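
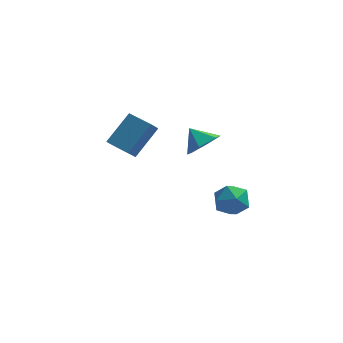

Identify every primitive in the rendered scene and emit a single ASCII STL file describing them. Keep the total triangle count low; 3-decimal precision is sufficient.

solid 
facet normal 0.223 0.543 0.809
outer loop
vertex 1.433 -1.824 0.017
vertex 1.156 -2.547 0.579
vertex 2.066 -2.489 0.289
endloop
endfacet
facet normal 0.644 0.719 0.259
outer loop
vertex 1.433 -1.824 0.017
vertex 2.066 -2.489 0.289
vertex 2.068 -2.166 -0.612
endloop
endfacet
facet normal 0.227 0.933 -0.279
outer loop
vertex 1.433 -1.824 0.017
vertex 2.068 -2.166 -0.612
vertex 1.16 -2.025 -0.878
endloop
endfacet
facet normal -0.453 0.890 -0.062
outer loop
vertex 1.433 -1.824 0.017
vertex 1.16 -2.025 -0.878
vertex 0.596 -2.261 -0.142
endloop
endfacet
facet normal -0.455 0.649 0.610
outer loop
vertex 1.433 -1.824 0.017
vertex 0.596 -2.261 -0.142
vertex 1.156 -2.547 0.579
endloop
endfacet
facet normal 0.990 0.132 0.050
outer loop
vertex 2.068 -2.166 -0.612
vertex 2.066 -2.489 0.289
vertex 2.184 -3.099 -0.438
endloop
endfacet
facet normal 0.309 -0.153 0.939
outer loop
vertex 2.066 -2.489 0.289
vertex 1.156 -2.547 0.579
vertex 1.62 -3.335 0.298
endloop
endfacet
facet normal -0.786 0.017 0.618
outer loop
vertex 1.156 -2.547 0.579
vertex 0.596 -2.261 -0.142
vertex 0.712 -3.194 0.032
endloop
endfacet
facet normal -0.783 0.408 -0.469
outer loop
vertex 0.596 -2.261 -0.142
vertex 1.16 -2.025 -0.878
vertex 0.714 -2.871 -0.869
endloop
endfacet
facet normal 0.314 0.478 -0.820
outer loop
vertex 1.16 -2.025 -0.878
vertex 2.068 -2.166 -0.612
vertex 1.624 -2.813 -1.159
endloop
endfacet
facet normal 0.453 -0.890 0.062
outer loop
vertex 1.347 -3.536 -0.597
vertex 2.184 -3.099 -0.438
vertex 1.62 -3.335 0.298
endloop
endfacet
facet normal -0.227 -0.933 0.279
outer loop
vertex 1.347 -3.536 -0.597
vertex 1.62 -3.335 0.298
vertex 0.712 -3.194 0.032
endloop
endfacet
facet normal -0.644 -0.719 -0.259
outer loop
vertex 1.347 -3.536 -0.597
vertex 0.712 -3.194 0.032
vertex 0.714 -2.871 -0.869
endloop
endfacet
facet normal -0.223 -0.543 -0.809
outer loop
vertex 1.347 -3.536 -0.597
vertex 0.714 -2.871 -0.869
vertex 1.624 -2.813 -1.159
endloop
endfacet
facet normal 0.455 -0.649 -0.610
outer loop
vertex 1.347 -3.536 -0.597
vertex 1.624 -2.813 -1.159
vertex 2.184 -3.099 -0.438
endloop
endfacet
facet normal 0.783 -0.408 0.469
outer loop
vertex 1.62 -3.335 0.298
vertex 2.184 -3.099 -0.438
vertex 2.066 -2.489 0.289
endloop
endfacet
facet normal -0.314 -0.478 0.820
outer loop
vertex 0.712 -3.194 0.032
vertex 1.62 -3.335 0.298
vertex 1.156 -2.547 0.579
endloop
endfacet
facet normal -0.990 -0.132 -0.050
outer loop
vertex 0.714 -2.871 -0.869
vertex 0.712 -3.194 0.032
vertex 0.596 -2.261 -0.142
endloop
endfacet
facet normal -0.309 0.153 -0.939
outer loop
vertex 1.624 -2.813 -1.159
vertex 0.714 -2.871 -0.869
vertex 1.16 -2.025 -0.878
endloop
endfacet
facet normal 0.786 -0.017 -0.618
outer loop
vertex 2.184 -3.099 -0.438
vertex 1.624 -2.813 -1.159
vertex 2.068 -2.166 -0.612
endloop
endfacet
facet normal -0.511 -0.542 -0.667
outer loop
vertex -3.628 1.855 -0.549
vertex -4.749 2.71 -0.384
vertex -3.333 2.365 -1.189
endloop
endfacet
facet normal 0.790 -0.602 -0.116
outer loop
vertex -2.311 3.45 0.144
vertex -3.628 1.855 -0.549
vertex -3.333 2.365 -1.189
endloop
endfacet
facet normal -0.511 -0.543 -0.666
outer loop
vertex -3.333 2.365 -1.189
vertex -4.749 2.71 -0.384
vertex -4.455 3.22 -1.025
endloop
endfacet
facet normal 0.339 0.586 -0.736
outer loop
vertex -4.455 3.22 -1.025
vertex -2.311 3.45 0.144
vertex -3.333 2.365 -1.189
endloop
endfacet
facet normal -0.338 -0.586 0.736
outer loop
vertex -3.628 1.855 -0.549
vertex -3.727 3.795 0.949
vertex -4.749 2.71 -0.384
endloop
endfacet
facet normal 0.790 -0.602 -0.116
outer loop
vertex -2.605 2.94 0.785
vertex -3.628 1.855 -0.549
vertex -2.311 3.45 0.144
endloop
endfacet
facet normal -0.339 -0.586 0.736
outer loop
vertex -2.605 2.94 0.785
vertex -3.727 3.795 0.949
vertex -3.628 1.855 -0.549
endloop
endfacet
facet normal -0.790 0.602 0.116
outer loop
vertex -4.749 2.71 -0.384
vertex -3.727 3.795 0.949
vertex -4.455 3.22 -1.025
endloop
endfacet
facet normal 0.339 0.586 -0.736
outer loop
vertex -3.432 4.305 0.309
vertex -2.311 3.45 0.144
vertex -4.455 3.22 -1.025
endloop
endfacet
facet normal -0.790 0.602 0.116
outer loop
vertex -4.455 3.22 -1.025
vertex -3.727 3.795 0.949
vertex -3.432 4.305 0.309
endloop
endfacet
facet normal 0.512 0.542 0.666
outer loop
vertex -3.432 4.305 0.309
vertex -2.605 2.94 0.785
vertex -2.311 3.45 0.144
endloop
endfacet
facet normal 0.511 0.542 0.667
outer loop
vertex -3.727 3.795 0.949
vertex -2.605 2.94 0.785
vertex -3.432 4.305 0.309
endloop
endfacet
facet normal 0.602 -0.481 -0.637
outer loop
vertex 0.687 3.945 -0.629
vertex -0.09 3.374 -0.932
vertex 0.11 4.246 -1.401
endloop
endfacet
facet normal 0.106 0.951 0.292
outer loop
vertex 0.687 3.945 -0.629
vertex 0.11 4.246 -1.401
vertex -0.83 3.966 -0.148
endloop
endfacet
facet normal 0.602 -0.481 -0.637
outer loop
vertex 0.11 4.246 -1.401
vertex -0.09 3.374 -0.932
vertex -0.666 3.676 -1.704
endloop
endfacet
facet normal -0.525 0.825 -0.209
outer loop
vertex 0.11 4.246 -1.401
vertex -0.666 3.676 -1.704
vertex -0.83 3.966 -0.148
endloop
endfacet
facet normal 0.602 -0.481 -0.637
outer loop
vertex -0.666 3.676 -1.704
vertex -0.09 3.374 -0.932
vertex -0.866 2.804 -1.235
endloop
endfacet
facet normal -0.979 0.154 -0.132
outer loop
vertex -0.666 3.676 -1.704
vertex -0.866 2.804 -1.235
vertex -0.83 3.966 -0.148
endloop
endfacet
facet normal 0.602 -0.480 -0.638
outer loop
vertex -0.866 2.804 -1.235
vertex -0.09 3.374 -0.932
vertex -0.289 2.502 -0.463
endloop
endfacet
facet normal -0.804 -0.393 0.447
outer loop
vertex -0.866 2.804 -1.235
vertex -0.289 2.502 -0.463
vertex -0.83 3.966 -0.148
endloop
endfacet
facet normal 0.602 -0.480 -0.638
outer loop
vertex -0.289 2.502 -0.463
vertex -0.09 3.374 -0.932
vertex 0.487 3.073 -0.16
endloop
endfacet
facet normal -0.173 -0.268 0.948
outer loop
vertex -0.289 2.502 -0.463
vertex 0.487 3.073 -0.16
vertex -0.83 3.966 -0.148
endloop
endfacet
facet normal 0.602 -0.481 -0.637
outer loop
vertex 0.487 3.073 -0.16
vertex -0.09 3.374 -0.932
vertex 0.687 3.945 -0.629
endloop
endfacet
facet normal 0.282 0.404 0.871
outer loop
vertex 0.487 3.073 -0.16
vertex 0.687 3.945 -0.629
vertex -0.83 3.966 -0.148
endloop
endfacet

endsolid


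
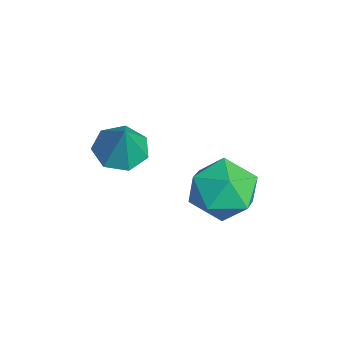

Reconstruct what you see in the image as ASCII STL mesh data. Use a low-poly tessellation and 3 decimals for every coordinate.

solid 
facet normal -0.921 0.141 0.362
outer loop
vertex -4.336 0.402 0.654
vertex -4.475 -0.835 0.782
vertex -4.002 -0.157 1.722
endloop
endfacet
facet normal -0.498 0.694 0.519
outer loop
vertex -4.336 0.402 0.654
vertex -4.002 -0.157 1.722
vertex -3.275 0.734 1.228
endloop
endfacet
facet normal -0.251 0.963 -0.093
outer loop
vertex -4.336 0.402 0.654
vertex -3.275 0.734 1.228
vertex -3.3 0.607 -0.016
endloop
endfacet
facet normal -0.521 0.577 -0.629
outer loop
vertex -4.336 0.402 0.654
vertex -3.3 0.607 -0.016
vertex -4.041 -0.362 -0.292
endloop
endfacet
facet normal -0.935 0.069 -0.347
outer loop
vertex -4.336 0.402 0.654
vertex -4.041 -0.362 -0.292
vertex -4.475 -0.835 0.782
endloop
endfacet
facet normal 0.058 0.448 0.892
outer loop
vertex -3.275 0.734 1.228
vertex -4.002 -0.157 1.722
vertex -2.759 -0.298 1.712
endloop
endfacet
facet normal -0.626 -0.448 0.638
outer loop
vertex -4.002 -0.157 1.722
vertex -4.475 -0.835 0.782
vertex -3.5 -1.267 1.436
endloop
endfacet
facet normal -0.649 -0.564 -0.511
outer loop
vertex -4.475 -0.835 0.782
vertex -4.041 -0.362 -0.292
vertex -3.525 -1.394 0.192
endloop
endfacet
facet normal 0.022 0.259 -0.966
outer loop
vertex -4.041 -0.362 -0.292
vertex -3.3 0.607 -0.016
vertex -2.798 -0.503 -0.302
endloop
endfacet
facet normal 0.458 0.883 -0.099
outer loop
vertex -3.3 0.607 -0.016
vertex -3.275 0.734 1.228
vertex -2.325 0.175 0.638
endloop
endfacet
facet normal 0.521 -0.577 0.629
outer loop
vertex -2.464 -1.062 0.766
vertex -2.759 -0.298 1.712
vertex -3.5 -1.267 1.436
endloop
endfacet
facet normal 0.251 -0.963 0.093
outer loop
vertex -2.464 -1.062 0.766
vertex -3.5 -1.267 1.436
vertex -3.525 -1.394 0.192
endloop
endfacet
facet normal 0.498 -0.694 -0.519
outer loop
vertex -2.464 -1.062 0.766
vertex -3.525 -1.394 0.192
vertex -2.798 -0.503 -0.302
endloop
endfacet
facet normal 0.921 -0.141 -0.362
outer loop
vertex -2.464 -1.062 0.766
vertex -2.798 -0.503 -0.302
vertex -2.325 0.175 0.638
endloop
endfacet
facet normal 0.935 -0.069 0.347
outer loop
vertex -2.464 -1.062 0.766
vertex -2.325 0.175 0.638
vertex -2.759 -0.298 1.712
endloop
endfacet
facet normal -0.022 -0.259 0.966
outer loop
vertex -3.5 -1.267 1.436
vertex -2.759 -0.298 1.712
vertex -4.002 -0.157 1.722
endloop
endfacet
facet normal -0.458 -0.883 0.099
outer loop
vertex -3.525 -1.394 0.192
vertex -3.5 -1.267 1.436
vertex -4.475 -0.835 0.782
endloop
endfacet
facet normal -0.058 -0.448 -0.892
outer loop
vertex -2.798 -0.503 -0.302
vertex -3.525 -1.394 0.192
vertex -4.041 -0.362 -0.292
endloop
endfacet
facet normal 0.626 0.448 -0.638
outer loop
vertex -2.325 0.175 0.638
vertex -2.798 -0.503 -0.302
vertex -3.3 0.607 -0.016
endloop
endfacet
facet normal 0.649 0.564 0.511
outer loop
vertex -2.759 -0.298 1.712
vertex -2.325 0.175 0.638
vertex -3.275 0.734 1.228
endloop
endfacet
facet normal -0.427 -0.011 -0.904
outer loop
vertex -3.036 -4.136 2.983
vertex -3.604 -3.488 3.243
vertex -2.794 -3.404 2.86
endloop
endfacet
facet normal 0.950 -0.301 0.076
outer loop
vertex -3.036 -4.136 2.983
vertex -2.794 -3.404 2.86
vertex -2.956 -3.472 4.617
endloop
endfacet
facet normal -0.426 -0.012 -0.904
outer loop
vertex -2.794 -3.404 2.86
vertex -3.604 -3.488 3.243
vertex -3.162 -2.735 3.025
endloop
endfacet
facet normal 0.882 0.461 0.099
outer loop
vertex -2.794 -3.404 2.86
vertex -3.162 -2.735 3.025
vertex -2.956 -3.472 4.617
endloop
endfacet
facet normal -0.426 -0.012 -0.905
outer loop
vertex -3.162 -2.735 3.025
vertex -3.604 -3.488 3.243
vertex -3.863 -2.634 3.354
endloop
endfacet
facet normal 0.300 0.880 0.369
outer loop
vertex -3.162 -2.735 3.025
vertex -3.863 -2.634 3.354
vertex -2.956 -3.472 4.617
endloop
endfacet
facet normal -0.426 -0.012 -0.905
outer loop
vertex -3.863 -2.634 3.354
vertex -3.604 -3.488 3.243
vertex -4.369 -3.176 3.599
endloop
endfacet
facet normal -0.356 0.640 0.681
outer loop
vertex -3.863 -2.634 3.354
vertex -4.369 -3.176 3.599
vertex -2.956 -3.472 4.617
endloop
endfacet
facet normal -0.426 -0.012 -0.905
outer loop
vertex -4.369 -3.176 3.599
vertex -3.604 -3.488 3.243
vertex -4.299 -3.953 3.576
endloop
endfacet
facet normal -0.593 -0.077 0.801
outer loop
vertex -4.369 -3.176 3.599
vertex -4.299 -3.953 3.576
vertex -2.956 -3.472 4.617
endloop
endfacet
facet normal -0.427 -0.010 -0.904
outer loop
vertex -4.299 -3.953 3.576
vertex -3.604 -3.488 3.243
vertex -3.706 -4.381 3.301
endloop
endfacet
facet normal -0.233 -0.733 0.639
outer loop
vertex -4.299 -3.953 3.576
vertex -3.706 -4.381 3.301
vertex -2.956 -3.472 4.617
endloop
endfacet
facet normal -0.426 -0.010 -0.905
outer loop
vertex -3.706 -4.381 3.301
vertex -3.604 -3.488 3.243
vertex -3.036 -4.136 2.983
endloop
endfacet
facet normal 0.455 -0.833 0.316
outer loop
vertex -3.706 -4.381 3.301
vertex -3.036 -4.136 2.983
vertex -2.956 -3.472 4.617
endloop
endfacet

endsolid


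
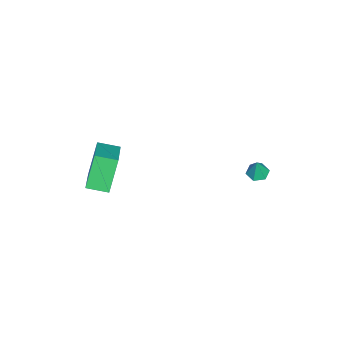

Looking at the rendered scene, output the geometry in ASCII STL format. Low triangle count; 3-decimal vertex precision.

solid 
facet normal -0.869 -0.226 -0.441
outer loop
vertex -0.506 -4.358 -0.994
vertex -0.671 -3.321 -1.201
vertex 0.355 -4.54 -2.598
endloop
endfacet
facet normal 0.155 -0.969 0.193
outer loop
vertex 1.971 -4.119 -1.779
vertex -0.506 -4.358 -0.994
vertex 0.355 -4.54 -2.598
endloop
endfacet
facet normal -0.869 -0.226 -0.440
outer loop
vertex 0.355 -4.54 -2.598
vertex -0.671 -3.321 -1.201
vertex 0.19 -3.504 -2.805
endloop
endfacet
facet normal 0.470 -0.100 -0.877
outer loop
vertex 0.19 -3.504 -2.805
vertex 1.971 -4.119 -1.779
vertex 0.355 -4.54 -2.598
endloop
endfacet
facet normal -0.470 0.100 0.877
outer loop
vertex -0.506 -4.358 -0.994
vertex 0.945 -2.9 -0.382
vertex -0.671 -3.321 -1.201
endloop
endfacet
facet normal 0.155 -0.969 0.194
outer loop
vertex 1.11 -3.936 -0.175
vertex -0.506 -4.358 -0.994
vertex 1.971 -4.119 -1.779
endloop
endfacet
facet normal -0.470 0.100 0.877
outer loop
vertex 1.11 -3.936 -0.175
vertex 0.945 -2.9 -0.382
vertex -0.506 -4.358 -0.994
endloop
endfacet
facet normal -0.154 0.969 -0.193
outer loop
vertex -0.671 -3.321 -1.201
vertex 0.945 -2.9 -0.382
vertex 0.19 -3.504 -2.805
endloop
endfacet
facet normal 0.470 -0.100 -0.877
outer loop
vertex 1.806 -3.082 -1.986
vertex 1.971 -4.119 -1.779
vertex 0.19 -3.504 -2.805
endloop
endfacet
facet normal -0.155 0.969 -0.193
outer loop
vertex 0.19 -3.504 -2.805
vertex 0.945 -2.9 -0.382
vertex 1.806 -3.082 -1.986
endloop
endfacet
facet normal 0.869 0.226 0.441
outer loop
vertex 1.806 -3.082 -1.986
vertex 1.11 -3.936 -0.175
vertex 1.971 -4.119 -1.779
endloop
endfacet
facet normal 0.869 0.226 0.441
outer loop
vertex 0.945 -2.9 -0.382
vertex 1.11 -3.936 -0.175
vertex 1.806 -3.082 -1.986
endloop
endfacet
facet normal -0.245 -0.001 -0.970
outer loop
vertex -2.766 2.917 -4.072
vertex -3.092 2.469 -3.989
vertex -3.305 2.984 -3.936
endloop
endfacet
facet normal 0.206 0.905 0.372
outer loop
vertex -2.766 2.917 -4.072
vertex -3.305 2.984 -3.936
vertex -2.828 2.471 -2.951
endloop
endfacet
facet normal -0.247 -0.002 -0.969
outer loop
vertex -3.305 2.984 -3.936
vertex -3.092 2.469 -3.989
vertex -3.631 2.535 -3.852
endloop
endfacet
facet normal -0.605 0.547 0.578
outer loop
vertex -3.305 2.984 -3.936
vertex -3.631 2.535 -3.852
vertex -2.828 2.471 -2.951
endloop
endfacet
facet normal -0.247 -0.003 -0.969
outer loop
vertex -3.631 2.535 -3.852
vertex -3.092 2.469 -3.989
vertex -3.417 2.021 -3.905
endloop
endfacet
facet normal -0.710 -0.358 0.607
outer loop
vertex -3.631 2.535 -3.852
vertex -3.417 2.021 -3.905
vertex -2.828 2.471 -2.951
endloop
endfacet
facet normal -0.247 -0.003 -0.969
outer loop
vertex -3.417 2.021 -3.905
vertex -3.092 2.469 -3.989
vertex -2.878 1.954 -4.042
endloop
endfacet
facet normal -0.003 -0.904 0.428
outer loop
vertex -3.417 2.021 -3.905
vertex -2.878 1.954 -4.042
vertex -2.828 2.471 -2.951
endloop
endfacet
facet normal -0.245 -0.002 -0.970
outer loop
vertex -2.878 1.954 -4.042
vertex -3.092 2.469 -3.989
vertex -2.553 2.402 -4.125
endloop
endfacet
facet normal 0.808 -0.545 0.221
outer loop
vertex -2.878 1.954 -4.042
vertex -2.553 2.402 -4.125
vertex -2.828 2.471 -2.951
endloop
endfacet
facet normal -0.245 -0.001 -0.970
outer loop
vertex -2.553 2.402 -4.125
vertex -3.092 2.469 -3.989
vertex -2.766 2.917 -4.072
endloop
endfacet
facet normal 0.914 0.358 0.193
outer loop
vertex -2.553 2.402 -4.125
vertex -2.766 2.917 -4.072
vertex -2.828 2.471 -2.951
endloop
endfacet

endsolid


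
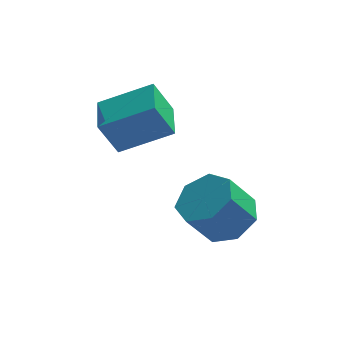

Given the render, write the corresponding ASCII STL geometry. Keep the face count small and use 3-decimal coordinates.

solid 
facet normal 0.523 0.217 -0.824
outer loop
vertex 0.091 -0.27 -3.391
vertex -0.599 -0.585 -3.912
vertex -0.46 0.269 -3.599
endloop
endfacet
facet normal 0.500 0.705 0.503
outer loop
vertex 0.091 -0.27 -3.391
vertex -0.46 0.269 -3.599
vertex -0.611 -0.561 -2.287
endloop
endfacet
facet normal 0.500 0.704 0.503
outer loop
vertex -0.611 -0.561 -2.287
vertex -0.46 0.269 -3.599
vertex -1.162 -0.021 -2.495
endloop
endfacet
facet normal -0.524 -0.217 0.824
outer loop
vertex -0.611 -0.561 -2.287
vertex -1.162 -0.021 -2.495
vertex -1.301 -0.875 -2.808
endloop
endfacet
facet normal 0.523 0.217 -0.824
outer loop
vertex -0.46 0.269 -3.599
vertex -0.599 -0.585 -3.912
vertex -1.116 0.165 -4.043
endloop
endfacet
facet normal -0.228 0.968 0.110
outer loop
vertex -0.46 0.269 -3.599
vertex -1.116 0.165 -4.043
vertex -1.162 -0.021 -2.495
endloop
endfacet
facet normal -0.228 0.968 0.109
outer loop
vertex -1.162 -0.021 -2.495
vertex -1.116 0.165 -4.043
vertex -1.817 -0.125 -2.939
endloop
endfacet
facet normal -0.524 -0.217 0.824
outer loop
vertex -1.162 -0.021 -2.495
vertex -1.817 -0.125 -2.939
vertex -1.301 -0.875 -2.808
endloop
endfacet
facet normal 0.524 0.217 -0.824
outer loop
vertex -1.116 0.165 -4.043
vertex -0.599 -0.585 -3.912
vertex -1.382 -0.503 -4.388
endloop
endfacet
facet normal -0.784 0.501 -0.366
outer loop
vertex -1.116 0.165 -4.043
vertex -1.382 -0.503 -4.388
vertex -1.817 -0.125 -2.939
endloop
endfacet
facet normal -0.784 0.502 -0.366
outer loop
vertex -1.817 -0.125 -2.939
vertex -1.382 -0.503 -4.388
vertex -2.084 -0.794 -3.284
endloop
endfacet
facet normal -0.523 -0.216 0.824
outer loop
vertex -1.817 -0.125 -2.939
vertex -2.084 -0.794 -3.284
vertex -1.301 -0.875 -2.808
endloop
endfacet
facet normal 0.524 0.217 -0.824
outer loop
vertex -1.382 -0.503 -4.388
vertex -0.599 -0.585 -3.912
vertex -1.059 -1.233 -4.375
endloop
endfacet
facet normal -0.750 -0.342 -0.567
outer loop
vertex -1.382 -0.503 -4.388
vertex -1.059 -1.233 -4.375
vertex -2.084 -0.794 -3.284
endloop
endfacet
facet normal -0.750 -0.342 -0.567
outer loop
vertex -2.084 -0.794 -3.284
vertex -1.059 -1.233 -4.375
vertex -1.761 -1.524 -3.271
endloop
endfacet
facet normal -0.523 -0.217 0.824
outer loop
vertex -2.084 -0.794 -3.284
vertex -1.761 -1.524 -3.271
vertex -1.301 -0.875 -2.808
endloop
endfacet
facet normal 0.524 0.217 -0.824
outer loop
vertex -1.059 -1.233 -4.375
vertex -0.599 -0.585 -3.912
vertex -0.39 -1.475 -4.013
endloop
endfacet
facet normal -0.151 -0.928 -0.341
outer loop
vertex -1.059 -1.233 -4.375
vertex -0.39 -1.475 -4.013
vertex -1.761 -1.524 -3.271
endloop
endfacet
facet normal -0.151 -0.928 -0.339
outer loop
vertex -1.761 -1.524 -3.271
vertex -0.39 -1.475 -4.013
vertex -1.091 -1.765 -2.909
endloop
endfacet
facet normal -0.523 -0.217 0.824
outer loop
vertex -1.761 -1.524 -3.271
vertex -1.091 -1.765 -2.909
vertex -1.301 -0.875 -2.808
endloop
endfacet
facet normal 0.524 0.216 -0.824
outer loop
vertex -0.39 -1.475 -4.013
vertex -0.599 -0.585 -3.912
vertex 0.122 -1.046 -3.575
endloop
endfacet
facet normal 0.561 -0.815 0.142
outer loop
vertex -0.39 -1.475 -4.013
vertex 0.122 -1.046 -3.575
vertex -1.091 -1.765 -2.909
endloop
endfacet
facet normal 0.561 -0.816 0.141
outer loop
vertex -1.091 -1.765 -2.909
vertex 0.122 -1.046 -3.575
vertex -0.579 -1.337 -2.471
endloop
endfacet
facet normal -0.523 -0.217 0.824
outer loop
vertex -1.091 -1.765 -2.909
vertex -0.579 -1.337 -2.471
vertex -1.301 -0.875 -2.808
endloop
endfacet
facet normal 0.524 0.216 -0.824
outer loop
vertex 0.122 -1.046 -3.575
vertex -0.599 -0.585 -3.912
vertex 0.091 -0.27 -3.391
endloop
endfacet
facet normal 0.851 -0.089 0.517
outer loop
vertex 0.122 -1.046 -3.575
vertex 0.091 -0.27 -3.391
vertex -0.579 -1.337 -2.471
endloop
endfacet
facet normal 0.851 -0.088 0.518
outer loop
vertex -0.579 -1.337 -2.471
vertex 0.091 -0.27 -3.391
vertex -0.611 -0.561 -2.287
endloop
endfacet
facet normal -0.523 -0.217 0.824
outer loop
vertex -0.579 -1.337 -2.471
vertex -0.611 -0.561 -2.287
vertex -1.301 -0.875 -2.808
endloop
endfacet
facet normal -0.896 -0.033 -0.443
outer loop
vertex -4.159 0.086 -0.678
vertex -4.231 1.363 -0.627
vertex -3.621 0.16 -1.77
endloop
endfacet
facet normal 0.057 -0.998 -0.040
outer loop
vertex -2.089 0.217 -1.013
vertex -4.159 0.086 -0.678
vertex -3.621 0.16 -1.77
endloop
endfacet
facet normal -0.896 -0.033 -0.443
outer loop
vertex -3.621 0.16 -1.77
vertex -4.231 1.363 -0.627
vertex -3.693 1.437 -1.72
endloop
endfacet
facet normal 0.440 0.060 -0.896
outer loop
vertex -3.693 1.437 -1.72
vertex -2.089 0.217 -1.013
vertex -3.621 0.16 -1.77
endloop
endfacet
facet normal -0.440 -0.061 0.896
outer loop
vertex -4.159 0.086 -0.678
vertex -2.699 1.42 0.13
vertex -4.231 1.363 -0.627
endloop
endfacet
facet normal 0.057 -0.998 -0.040
outer loop
vertex -2.627 0.143 0.08
vertex -4.159 0.086 -0.678
vertex -2.089 0.217 -1.013
endloop
endfacet
facet normal -0.441 -0.060 0.896
outer loop
vertex -2.627 0.143 0.08
vertex -2.699 1.42 0.13
vertex -4.159 0.086 -0.678
endloop
endfacet
facet normal -0.057 0.998 0.040
outer loop
vertex -4.231 1.363 -0.627
vertex -2.699 1.42 0.13
vertex -3.693 1.437 -1.72
endloop
endfacet
facet normal 0.441 0.061 -0.896
outer loop
vertex -2.161 1.494 -0.962
vertex -2.089 0.217 -1.013
vertex -3.693 1.437 -1.72
endloop
endfacet
facet normal -0.057 0.998 0.040
outer loop
vertex -3.693 1.437 -1.72
vertex -2.699 1.42 0.13
vertex -2.161 1.494 -0.962
endloop
endfacet
facet normal 0.896 0.033 0.443
outer loop
vertex -2.161 1.494 -0.962
vertex -2.627 0.143 0.08
vertex -2.089 0.217 -1.013
endloop
endfacet
facet normal 0.896 0.033 0.444
outer loop
vertex -2.699 1.42 0.13
vertex -2.627 0.143 0.08
vertex -2.161 1.494 -0.962
endloop
endfacet

endsolid


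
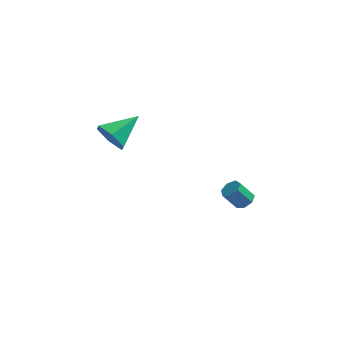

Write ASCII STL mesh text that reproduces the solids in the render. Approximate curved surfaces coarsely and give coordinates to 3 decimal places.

solid 
facet normal 0.561 0.186 -0.806
outer loop
vertex 1.647 -0.47 -3.827
vertex 1.215 -0.116 -4.046
vertex 1.676 0.032 -3.691
endloop
endfacet
facet normal 0.826 -0.191 0.530
outer loop
vertex 1.647 -0.47 -3.827
vertex 1.676 0.032 -3.691
vertex 0.957 -0.698 -2.835
endloop
endfacet
facet normal 0.826 -0.190 0.531
outer loop
vertex 0.957 -0.698 -2.835
vertex 1.676 0.032 -3.691
vertex 0.985 -0.196 -2.699
endloop
endfacet
facet normal -0.562 -0.187 0.806
outer loop
vertex 0.957 -0.698 -2.835
vertex 0.985 -0.196 -2.699
vertex 0.525 -0.344 -3.054
endloop
endfacet
facet normal 0.562 0.185 -0.806
outer loop
vertex 1.676 0.032 -3.691
vertex 1.215 -0.116 -4.046
vertex 1.358 0.422 -3.823
endloop
endfacet
facet normal 0.557 0.635 0.534
outer loop
vertex 1.676 0.032 -3.691
vertex 1.358 0.422 -3.823
vertex 0.985 -0.196 -2.699
endloop
endfacet
facet normal 0.557 0.635 0.534
outer loop
vertex 0.985 -0.196 -2.699
vertex 1.358 0.422 -3.823
vertex 0.667 0.194 -2.831
endloop
endfacet
facet normal -0.562 -0.186 0.806
outer loop
vertex 0.985 -0.196 -2.699
vertex 0.667 0.194 -2.831
vertex 0.525 -0.344 -3.054
endloop
endfacet
facet normal 0.561 0.185 -0.807
outer loop
vertex 1.358 0.422 -3.823
vertex 1.215 -0.116 -4.046
vertex 0.933 0.408 -4.122
endloop
endfacet
facet normal -0.128 0.982 0.136
outer loop
vertex 1.358 0.422 -3.823
vertex 0.933 0.408 -4.122
vertex 0.667 0.194 -2.831
endloop
endfacet
facet normal -0.128 0.982 0.136
outer loop
vertex 0.667 0.194 -2.831
vertex 0.933 0.408 -4.122
vertex 0.242 0.18 -3.13
endloop
endfacet
facet normal -0.561 -0.186 0.806
outer loop
vertex 0.667 0.194 -2.831
vertex 0.242 0.18 -3.13
vertex 0.525 -0.344 -3.054
endloop
endfacet
facet normal 0.561 0.185 -0.807
outer loop
vertex 0.933 0.408 -4.122
vertex 1.215 -0.116 -4.046
vertex 0.72 -0.001 -4.364
endloop
endfacet
facet normal -0.719 0.591 -0.365
outer loop
vertex 0.933 0.408 -4.122
vertex 0.72 -0.001 -4.364
vertex 0.242 0.18 -3.13
endloop
endfacet
facet normal -0.719 0.591 -0.365
outer loop
vertex 0.242 0.18 -3.13
vertex 0.72 -0.001 -4.364
vertex 0.029 -0.229 -3.373
endloop
endfacet
facet normal -0.562 -0.186 0.806
outer loop
vertex 0.242 0.18 -3.13
vertex 0.029 -0.229 -3.373
vertex 0.525 -0.344 -3.054
endloop
endfacet
facet normal 0.561 0.186 -0.806
outer loop
vertex 0.72 -0.001 -4.364
vertex 1.215 -0.116 -4.046
vertex 0.88 -0.497 -4.367
endloop
endfacet
facet normal -0.768 -0.244 -0.592
outer loop
vertex 0.72 -0.001 -4.364
vertex 0.88 -0.497 -4.367
vertex 0.029 -0.229 -3.373
endloop
endfacet
facet normal -0.768 -0.247 -0.591
outer loop
vertex 0.029 -0.229 -3.373
vertex 0.88 -0.497 -4.367
vertex 0.19 -0.725 -3.375
endloop
endfacet
facet normal -0.562 -0.186 0.806
outer loop
vertex 0.029 -0.229 -3.373
vertex 0.19 -0.725 -3.375
vertex 0.525 -0.344 -3.054
endloop
endfacet
facet normal 0.562 0.185 -0.806
outer loop
vertex 0.88 -0.497 -4.367
vertex 1.215 -0.116 -4.046
vertex 1.293 -0.705 -4.127
endloop
endfacet
facet normal -0.237 -0.898 -0.371
outer loop
vertex 0.88 -0.497 -4.367
vertex 1.293 -0.705 -4.127
vertex 0.19 -0.725 -3.375
endloop
endfacet
facet normal -0.237 -0.898 -0.371
outer loop
vertex 0.19 -0.725 -3.375
vertex 1.293 -0.705 -4.127
vertex 0.602 -0.933 -3.135
endloop
endfacet
facet normal -0.563 -0.184 0.806
outer loop
vertex 0.19 -0.725 -3.375
vertex 0.602 -0.933 -3.135
vertex 0.525 -0.344 -3.054
endloop
endfacet
facet normal 0.561 0.185 -0.807
outer loop
vertex 1.293 -0.705 -4.127
vertex 1.215 -0.116 -4.046
vertex 1.647 -0.47 -3.827
endloop
endfacet
facet normal 0.471 -0.873 0.128
outer loop
vertex 1.293 -0.705 -4.127
vertex 1.647 -0.47 -3.827
vertex 0.602 -0.933 -3.135
endloop
endfacet
facet normal 0.471 -0.873 0.127
outer loop
vertex 0.602 -0.933 -3.135
vertex 1.647 -0.47 -3.827
vertex 0.957 -0.698 -2.835
endloop
endfacet
facet normal -0.560 -0.184 0.807
outer loop
vertex 0.602 -0.933 -3.135
vertex 0.957 -0.698 -2.835
vertex 0.525 -0.344 -3.054
endloop
endfacet
facet normal -0.561 -0.713 -0.421
outer loop
vertex -3.925 -4.428 2.11
vertex -4.464 -4.486 2.926
vertex -4.719 -3.864 2.213
endloop
endfacet
facet normal 0.385 0.659 -0.646
outer loop
vertex -3.925 -4.428 2.11
vertex -4.719 -3.864 2.213
vertex -3.416 -3.154 3.714
endloop
endfacet
facet normal -0.560 -0.713 -0.422
outer loop
vertex -4.719 -3.864 2.213
vertex -4.464 -4.486 2.926
vertex -5.259 -3.922 3.029
endloop
endfacet
facet normal -0.331 0.931 -0.153
outer loop
vertex -4.719 -3.864 2.213
vertex -5.259 -3.922 3.029
vertex -3.416 -3.154 3.714
endloop
endfacet
facet normal -0.560 -0.713 -0.422
outer loop
vertex -5.259 -3.922 3.029
vertex -4.464 -4.486 2.926
vertex -5.004 -4.544 3.742
endloop
endfacet
facet normal -0.484 0.566 0.667
outer loop
vertex -5.259 -3.922 3.029
vertex -5.004 -4.544 3.742
vertex -3.416 -3.154 3.714
endloop
endfacet
facet normal -0.561 -0.712 -0.422
outer loop
vertex -5.004 -4.544 3.742
vertex -4.464 -4.486 2.926
vertex -4.209 -5.109 3.639
endloop
endfacet
facet normal 0.079 -0.070 0.994
outer loop
vertex -5.004 -4.544 3.742
vertex -4.209 -5.109 3.639
vertex -3.416 -3.154 3.714
endloop
endfacet
facet normal -0.561 -0.712 -0.421
outer loop
vertex -4.209 -5.109 3.639
vertex -4.464 -4.486 2.926
vertex -3.67 -5.051 2.823
endloop
endfacet
facet normal 0.795 -0.342 0.501
outer loop
vertex -4.209 -5.109 3.639
vertex -3.67 -5.051 2.823
vertex -3.416 -3.154 3.714
endloop
endfacet
facet normal -0.561 -0.712 -0.421
outer loop
vertex -3.67 -5.051 2.823
vertex -4.464 -4.486 2.926
vertex -3.925 -4.428 2.11
endloop
endfacet
facet normal 0.948 0.023 -0.319
outer loop
vertex -3.67 -5.051 2.823
vertex -3.925 -4.428 2.11
vertex -3.416 -3.154 3.714
endloop
endfacet

endsolid


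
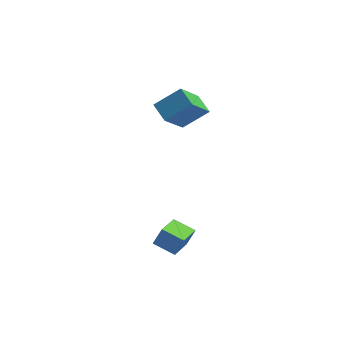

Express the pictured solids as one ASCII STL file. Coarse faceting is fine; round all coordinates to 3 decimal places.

solid 
facet normal -0.409 -0.321 -0.854
outer loop
vertex 2.171 -3.866 -2.943
vertex 1.252 -3.515 -2.635
vertex 2.492 -2.408 -3.645
endloop
endfacet
facet normal 0.891 -0.341 -0.300
outer loop
vertex 2.828 -2.145 -2.945
vertex 2.171 -3.866 -2.943
vertex 2.492 -2.408 -3.645
endloop
endfacet
facet normal -0.409 -0.321 -0.854
outer loop
vertex 2.492 -2.408 -3.645
vertex 1.252 -3.515 -2.635
vertex 1.574 -2.057 -3.337
endloop
endfacet
facet normal 0.195 0.884 -0.426
outer loop
vertex 1.574 -2.057 -3.337
vertex 2.828 -2.145 -2.945
vertex 2.492 -2.408 -3.645
endloop
endfacet
facet normal -0.195 -0.884 0.426
outer loop
vertex 2.171 -3.866 -2.943
vertex 1.588 -3.252 -1.935
vertex 1.252 -3.515 -2.635
endloop
endfacet
facet normal 0.891 -0.341 -0.299
outer loop
vertex 2.506 -3.603 -2.243
vertex 2.171 -3.866 -2.943
vertex 2.828 -2.145 -2.945
endloop
endfacet
facet normal -0.195 -0.884 0.425
outer loop
vertex 2.506 -3.603 -2.243
vertex 1.588 -3.252 -1.935
vertex 2.171 -3.866 -2.943
endloop
endfacet
facet normal -0.891 0.341 0.300
outer loop
vertex 1.252 -3.515 -2.635
vertex 1.588 -3.252 -1.935
vertex 1.574 -2.057 -3.337
endloop
endfacet
facet normal 0.195 0.884 -0.425
outer loop
vertex 1.909 -1.794 -2.637
vertex 2.828 -2.145 -2.945
vertex 1.574 -2.057 -3.337
endloop
endfacet
facet normal -0.892 0.340 0.299
outer loop
vertex 1.574 -2.057 -3.337
vertex 1.588 -3.252 -1.935
vertex 1.909 -1.794 -2.637
endloop
endfacet
facet normal 0.409 0.321 0.854
outer loop
vertex 1.909 -1.794 -2.637
vertex 2.506 -3.603 -2.243
vertex 2.828 -2.145 -2.945
endloop
endfacet
facet normal 0.409 0.321 0.854
outer loop
vertex 1.588 -3.252 -1.935
vertex 2.506 -3.603 -2.243
vertex 1.909 -1.794 -2.637
endloop
endfacet
facet normal -0.559 0.728 0.397
outer loop
vertex 0.744 1.301 2.009
vertex 1.826 1.7 2.802
vertex 1.351 2.566 0.543
endloop
endfacet
facet normal -0.773 -0.286 -0.566
outer loop
vertex 1.894 1.86 0.158
vertex 0.744 1.301 2.009
vertex 1.351 2.566 0.543
endloop
endfacet
facet normal -0.559 0.728 0.397
outer loop
vertex 1.351 2.566 0.543
vertex 1.826 1.7 2.802
vertex 2.434 2.965 1.336
endloop
endfacet
facet normal 0.299 0.624 -0.722
outer loop
vertex 2.434 2.965 1.336
vertex 1.894 1.86 0.158
vertex 1.351 2.566 0.543
endloop
endfacet
facet normal -0.299 -0.624 0.722
outer loop
vertex 0.744 1.301 2.009
vertex 2.369 0.994 2.417
vertex 1.826 1.7 2.802
endloop
endfacet
facet normal -0.773 -0.285 -0.566
outer loop
vertex 1.286 0.595 1.624
vertex 0.744 1.301 2.009
vertex 1.894 1.86 0.158
endloop
endfacet
facet normal -0.299 -0.624 0.722
outer loop
vertex 1.286 0.595 1.624
vertex 2.369 0.994 2.417
vertex 0.744 1.301 2.009
endloop
endfacet
facet normal 0.773 0.285 0.567
outer loop
vertex 1.826 1.7 2.802
vertex 2.369 0.994 2.417
vertex 2.434 2.965 1.336
endloop
endfacet
facet normal 0.299 0.624 -0.722
outer loop
vertex 2.976 2.259 0.951
vertex 1.894 1.86 0.158
vertex 2.434 2.965 1.336
endloop
endfacet
facet normal 0.773 0.285 0.566
outer loop
vertex 2.434 2.965 1.336
vertex 2.369 0.994 2.417
vertex 2.976 2.259 0.951
endloop
endfacet
facet normal 0.559 -0.728 -0.396
outer loop
vertex 2.976 2.259 0.951
vertex 1.286 0.595 1.624
vertex 1.894 1.86 0.158
endloop
endfacet
facet normal 0.559 -0.728 -0.397
outer loop
vertex 2.369 0.994 2.417
vertex 1.286 0.595 1.624
vertex 2.976 2.259 0.951
endloop
endfacet

endsolid


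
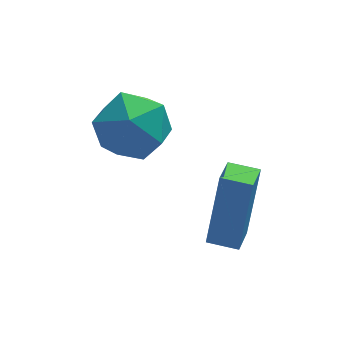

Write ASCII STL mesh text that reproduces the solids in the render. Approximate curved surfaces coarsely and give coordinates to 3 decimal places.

solid 
facet normal 0.403 0.561 0.723
outer loop
vertex -0.021 -0.685 1.521
vertex -0.713 -1.157 2.273
vertex 0.293 -1.616 2.069
endloop
endfacet
facet normal 0.882 0.422 0.212
outer loop
vertex -0.021 -0.685 1.521
vertex 0.293 -1.616 2.069
vertex 0.507 -1.511 0.969
endloop
endfacet
facet normal 0.622 0.669 -0.406
outer loop
vertex -0.021 -0.685 1.521
vertex 0.507 -1.511 0.969
vertex -0.368 -0.986 0.494
endloop
endfacet
facet normal -0.016 0.961 -0.276
outer loop
vertex -0.021 -0.685 1.521
vertex -0.368 -0.986 0.494
vertex -1.122 -0.767 1.3
endloop
endfacet
facet normal -0.151 0.894 0.422
outer loop
vertex -0.021 -0.685 1.521
vertex -1.122 -0.767 1.3
vertex -0.713 -1.157 2.273
endloop
endfacet
facet normal 0.945 -0.286 0.157
outer loop
vertex 0.507 -1.511 0.969
vertex 0.293 -1.616 2.069
vertex 0.142 -2.493 1.38
endloop
endfacet
facet normal 0.172 -0.061 0.983
outer loop
vertex 0.293 -1.616 2.069
vertex -0.713 -1.157 2.273
vertex -0.612 -2.274 2.186
endloop
endfacet
facet normal -0.725 0.477 0.496
outer loop
vertex -0.713 -1.157 2.273
vertex -1.122 -0.767 1.3
vertex -1.487 -1.749 1.711
endloop
endfacet
facet normal -0.507 0.585 -0.633
outer loop
vertex -1.122 -0.767 1.3
vertex -0.368 -0.986 0.494
vertex -1.273 -1.644 0.611
endloop
endfacet
facet normal 0.526 0.113 -0.843
outer loop
vertex -0.368 -0.986 0.494
vertex 0.507 -1.511 0.969
vertex -0.267 -2.103 0.407
endloop
endfacet
facet normal 0.016 -0.961 0.276
outer loop
vertex -0.959 -2.575 1.159
vertex 0.142 -2.493 1.38
vertex -0.612 -2.274 2.186
endloop
endfacet
facet normal -0.622 -0.669 0.406
outer loop
vertex -0.959 -2.575 1.159
vertex -0.612 -2.274 2.186
vertex -1.487 -1.749 1.711
endloop
endfacet
facet normal -0.882 -0.422 -0.212
outer loop
vertex -0.959 -2.575 1.159
vertex -1.487 -1.749 1.711
vertex -1.273 -1.644 0.611
endloop
endfacet
facet normal -0.403 -0.561 -0.723
outer loop
vertex -0.959 -2.575 1.159
vertex -1.273 -1.644 0.611
vertex -0.267 -2.103 0.407
endloop
endfacet
facet normal 0.151 -0.894 -0.422
outer loop
vertex -0.959 -2.575 1.159
vertex -0.267 -2.103 0.407
vertex 0.142 -2.493 1.38
endloop
endfacet
facet normal 0.507 -0.585 0.633
outer loop
vertex -0.612 -2.274 2.186
vertex 0.142 -2.493 1.38
vertex 0.293 -1.616 2.069
endloop
endfacet
facet normal -0.526 -0.113 0.843
outer loop
vertex -1.487 -1.749 1.711
vertex -0.612 -2.274 2.186
vertex -0.713 -1.157 2.273
endloop
endfacet
facet normal -0.945 0.286 -0.157
outer loop
vertex -1.273 -1.644 0.611
vertex -1.487 -1.749 1.711
vertex -1.122 -0.767 1.3
endloop
endfacet
facet normal -0.172 0.061 -0.983
outer loop
vertex -0.267 -2.103 0.407
vertex -1.273 -1.644 0.611
vertex -0.368 -0.986 0.494
endloop
endfacet
facet normal 0.725 -0.477 -0.496
outer loop
vertex 0.142 -2.493 1.38
vertex -0.267 -2.103 0.407
vertex 0.507 -1.511 0.969
endloop
endfacet
facet normal -0.920 0.383 0.081
outer loop
vertex 1.339 -4.004 1.369
vertex 1.656 -3.194 1.138
vertex 0.969 -4.452 -0.712
endloop
endfacet
facet normal -0.352 -0.900 0.256
outer loop
vertex 1.724 -4.766 -0.778
vertex 1.339 -4.004 1.369
vertex 0.969 -4.452 -0.712
endloop
endfacet
facet normal -0.920 0.384 0.080
outer loop
vertex 0.969 -4.452 -0.712
vertex 1.656 -3.194 1.138
vertex 1.287 -3.642 -0.942
endloop
endfacet
facet normal -0.170 -0.207 -0.963
outer loop
vertex 1.287 -3.642 -0.942
vertex 1.724 -4.766 -0.778
vertex 0.969 -4.452 -0.712
endloop
endfacet
facet normal 0.171 0.208 0.963
outer loop
vertex 1.339 -4.004 1.369
vertex 2.411 -3.508 1.072
vertex 1.656 -3.194 1.138
endloop
endfacet
facet normal -0.352 -0.900 0.256
outer loop
vertex 2.093 -4.318 1.302
vertex 1.339 -4.004 1.369
vertex 1.724 -4.766 -0.778
endloop
endfacet
facet normal 0.171 0.206 0.963
outer loop
vertex 2.093 -4.318 1.302
vertex 2.411 -3.508 1.072
vertex 1.339 -4.004 1.369
endloop
endfacet
facet normal 0.352 0.900 -0.256
outer loop
vertex 1.656 -3.194 1.138
vertex 2.411 -3.508 1.072
vertex 1.287 -3.642 -0.942
endloop
endfacet
facet normal -0.172 -0.207 -0.963
outer loop
vertex 2.041 -3.956 -1.009
vertex 1.724 -4.766 -0.778
vertex 1.287 -3.642 -0.942
endloop
endfacet
facet normal 0.352 0.900 -0.256
outer loop
vertex 1.287 -3.642 -0.942
vertex 2.411 -3.508 1.072
vertex 2.041 -3.956 -1.009
endloop
endfacet
facet normal 0.920 -0.383 -0.081
outer loop
vertex 2.041 -3.956 -1.009
vertex 2.093 -4.318 1.302
vertex 1.724 -4.766 -0.778
endloop
endfacet
facet normal 0.920 -0.384 -0.081
outer loop
vertex 2.411 -3.508 1.072
vertex 2.093 -4.318 1.302
vertex 2.041 -3.956 -1.009
endloop
endfacet

endsolid


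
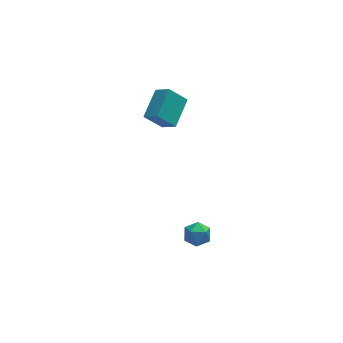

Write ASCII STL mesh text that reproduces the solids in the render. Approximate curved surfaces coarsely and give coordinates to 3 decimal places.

solid 
facet normal -0.916 0.326 -0.236
outer loop
vertex 1.133 -3.014 -4.025
vertex 0.854 -3.546 -3.677
vertex 0.983 -2.947 -3.351
endloop
endfacet
facet normal -0.456 0.870 -0.188
outer loop
vertex 1.133 -3.014 -4.025
vertex 0.983 -2.947 -3.351
vertex 1.577 -2.69 -3.601
endloop
endfacet
facet normal 0.074 0.754 -0.653
outer loop
vertex 1.133 -3.014 -4.025
vertex 1.577 -2.69 -3.601
vertex 1.815 -3.13 -4.082
endloop
endfacet
facet normal -0.059 0.138 -0.989
outer loop
vertex 1.133 -3.014 -4.025
vertex 1.815 -3.13 -4.082
vertex 1.368 -3.659 -4.129
endloop
endfacet
facet normal -0.671 -0.126 -0.731
outer loop
vertex 1.133 -3.014 -4.025
vertex 1.368 -3.659 -4.129
vertex 0.854 -3.546 -3.677
endloop
endfacet
facet normal -0.177 0.866 0.468
outer loop
vertex 1.577 -2.69 -3.601
vertex 0.983 -2.947 -3.351
vertex 1.572 -3.021 -2.991
endloop
endfacet
facet normal -0.921 -0.014 0.390
outer loop
vertex 0.983 -2.947 -3.351
vertex 0.854 -3.546 -3.677
vertex 1.125 -3.55 -3.038
endloop
endfacet
facet normal -0.524 -0.747 -0.409
outer loop
vertex 0.854 -3.546 -3.677
vertex 1.368 -3.659 -4.129
vertex 1.363 -3.99 -3.519
endloop
endfacet
facet normal 0.465 -0.319 -0.826
outer loop
vertex 1.368 -3.659 -4.129
vertex 1.815 -3.13 -4.082
vertex 1.957 -3.733 -3.769
endloop
endfacet
facet normal 0.679 0.677 -0.284
outer loop
vertex 1.815 -3.13 -4.082
vertex 1.577 -2.69 -3.601
vertex 2.086 -3.134 -3.443
endloop
endfacet
facet normal 0.059 -0.138 0.989
outer loop
vertex 1.807 -3.666 -3.095
vertex 1.572 -3.021 -2.991
vertex 1.125 -3.55 -3.038
endloop
endfacet
facet normal -0.074 -0.754 0.653
outer loop
vertex 1.807 -3.666 -3.095
vertex 1.125 -3.55 -3.038
vertex 1.363 -3.99 -3.519
endloop
endfacet
facet normal 0.456 -0.870 0.188
outer loop
vertex 1.807 -3.666 -3.095
vertex 1.363 -3.99 -3.519
vertex 1.957 -3.733 -3.769
endloop
endfacet
facet normal 0.916 -0.326 0.236
outer loop
vertex 1.807 -3.666 -3.095
vertex 1.957 -3.733 -3.769
vertex 2.086 -3.134 -3.443
endloop
endfacet
facet normal 0.671 0.126 0.731
outer loop
vertex 1.807 -3.666 -3.095
vertex 2.086 -3.134 -3.443
vertex 1.572 -3.021 -2.991
endloop
endfacet
facet normal -0.465 0.319 0.826
outer loop
vertex 1.125 -3.55 -3.038
vertex 1.572 -3.021 -2.991
vertex 0.983 -2.947 -3.351
endloop
endfacet
facet normal -0.679 -0.677 0.284
outer loop
vertex 1.363 -3.99 -3.519
vertex 1.125 -3.55 -3.038
vertex 0.854 -3.546 -3.677
endloop
endfacet
facet normal 0.177 -0.866 -0.468
outer loop
vertex 1.957 -3.733 -3.769
vertex 1.363 -3.99 -3.519
vertex 1.368 -3.659 -4.129
endloop
endfacet
facet normal 0.921 0.014 -0.390
outer loop
vertex 2.086 -3.134 -3.443
vertex 1.957 -3.733 -3.769
vertex 1.815 -3.13 -4.082
endloop
endfacet
facet normal 0.524 0.747 0.409
outer loop
vertex 1.572 -3.021 -2.991
vertex 2.086 -3.134 -3.443
vertex 1.577 -2.69 -3.601
endloop
endfacet
facet normal -0.691 0.083 0.718
outer loop
vertex 0.207 -0.546 2.707
vertex 0.977 0.683 3.307
vertex -0.292 0.033 2.16
endloop
endfacet
facet normal -0.490 -0.783 -0.382
outer loop
vertex 0.523 -0.063 1.313
vertex 0.207 -0.546 2.707
vertex -0.292 0.033 2.16
endloop
endfacet
facet normal -0.691 0.082 0.718
outer loop
vertex -0.292 0.033 2.16
vertex 0.977 0.683 3.307
vertex 0.478 1.263 2.761
endloop
endfacet
facet normal -0.531 0.617 -0.581
outer loop
vertex 0.478 1.263 2.761
vertex 0.523 -0.063 1.313
vertex -0.292 0.033 2.16
endloop
endfacet
facet normal 0.531 -0.617 0.581
outer loop
vertex 0.207 -0.546 2.707
vertex 1.792 0.587 2.46
vertex 0.977 0.683 3.307
endloop
endfacet
facet normal -0.491 -0.783 -0.382
outer loop
vertex 1.022 -0.643 1.859
vertex 0.207 -0.546 2.707
vertex 0.523 -0.063 1.313
endloop
endfacet
facet normal 0.531 -0.617 0.581
outer loop
vertex 1.022 -0.643 1.859
vertex 1.792 0.587 2.46
vertex 0.207 -0.546 2.707
endloop
endfacet
facet normal 0.490 0.783 0.383
outer loop
vertex 0.977 0.683 3.307
vertex 1.792 0.587 2.46
vertex 0.478 1.263 2.761
endloop
endfacet
facet normal -0.531 0.617 -0.581
outer loop
vertex 1.293 1.166 1.913
vertex 0.523 -0.063 1.313
vertex 0.478 1.263 2.761
endloop
endfacet
facet normal 0.490 0.783 0.382
outer loop
vertex 0.478 1.263 2.761
vertex 1.792 0.587 2.46
vertex 1.293 1.166 1.913
endloop
endfacet
facet normal 0.691 -0.082 -0.718
outer loop
vertex 1.293 1.166 1.913
vertex 1.022 -0.643 1.859
vertex 0.523 -0.063 1.313
endloop
endfacet
facet normal 0.691 -0.082 -0.718
outer loop
vertex 1.792 0.587 2.46
vertex 1.022 -0.643 1.859
vertex 1.293 1.166 1.913
endloop
endfacet

endsolid


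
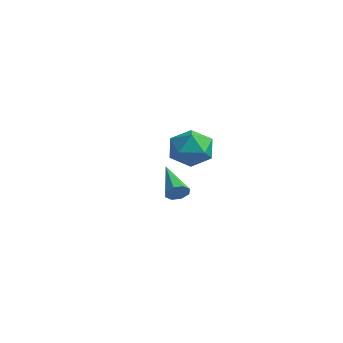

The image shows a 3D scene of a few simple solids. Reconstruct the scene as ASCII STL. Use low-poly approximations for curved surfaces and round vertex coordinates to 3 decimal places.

solid 
facet normal 0.833 -0.251 -0.493
outer loop
vertex -1.192 3.479 -1.248
vertex -1.521 3.376 -1.751
vertex -1.235 3.86 -1.514
endloop
endfacet
facet normal 0.312 0.567 0.762
outer loop
vertex -1.192 3.479 -1.248
vertex -1.235 3.86 -1.514
vertex -3.279 3.904 -0.709
endloop
endfacet
facet normal 0.833 -0.250 -0.494
outer loop
vertex -1.235 3.86 -1.514
vertex -1.521 3.376 -1.751
vertex -1.446 3.958 -1.919
endloop
endfacet
facet normal 0.095 0.978 0.187
outer loop
vertex -1.235 3.86 -1.514
vertex -1.446 3.958 -1.919
vertex -3.279 3.904 -0.709
endloop
endfacet
facet normal 0.832 -0.250 -0.495
outer loop
vertex -1.446 3.958 -1.919
vertex -1.521 3.376 -1.751
vertex -1.701 3.715 -2.225
endloop
endfacet
facet normal -0.305 0.853 -0.424
outer loop
vertex -1.446 3.958 -1.919
vertex -1.701 3.715 -2.225
vertex -3.279 3.904 -0.709
endloop
endfacet
facet normal 0.833 -0.248 -0.494
outer loop
vertex -1.701 3.715 -2.225
vertex -1.521 3.376 -1.751
vertex -1.85 3.273 -2.254
endloop
endfacet
facet normal -0.651 0.266 -0.711
outer loop
vertex -1.701 3.715 -2.225
vertex -1.85 3.273 -2.254
vertex -3.279 3.904 -0.709
endloop
endfacet
facet normal 0.833 -0.251 -0.493
outer loop
vertex -1.85 3.273 -2.254
vertex -1.521 3.376 -1.751
vertex -1.807 2.892 -1.988
endloop
endfacet
facet normal -0.742 -0.438 -0.507
outer loop
vertex -1.85 3.273 -2.254
vertex -1.807 2.892 -1.988
vertex -3.279 3.904 -0.709
endloop
endfacet
facet normal 0.833 -0.250 -0.494
outer loop
vertex -1.807 2.892 -1.988
vertex -1.521 3.376 -1.751
vertex -1.596 2.794 -1.583
endloop
endfacet
facet normal -0.524 -0.849 0.068
outer loop
vertex -1.807 2.892 -1.988
vertex -1.596 2.794 -1.583
vertex -3.279 3.904 -0.709
endloop
endfacet
facet normal 0.834 -0.249 -0.492
outer loop
vertex -1.596 2.794 -1.583
vertex -1.521 3.376 -1.751
vertex -1.342 3.038 -1.276
endloop
endfacet
facet normal -0.125 -0.724 0.679
outer loop
vertex -1.596 2.794 -1.583
vertex -1.342 3.038 -1.276
vertex -3.279 3.904 -0.709
endloop
endfacet
facet normal 0.833 -0.252 -0.493
outer loop
vertex -1.342 3.038 -1.276
vertex -1.521 3.376 -1.751
vertex -1.192 3.479 -1.248
endloop
endfacet
facet normal 0.222 -0.137 0.966
outer loop
vertex -1.342 3.038 -1.276
vertex -1.192 3.479 -1.248
vertex -3.279 3.904 -0.709
endloop
endfacet
facet normal -0.796 0.528 0.296
outer loop
vertex 2.589 1.919 2.721
vertex 1.991 1.004 2.746
vertex 2.536 1.326 3.637
endloop
endfacet
facet normal -0.191 0.829 0.526
outer loop
vertex 2.589 1.919 2.721
vertex 2.536 1.326 3.637
vertex 3.491 1.75 3.315
endloop
endfacet
facet normal 0.212 0.976 -0.044
outer loop
vertex 2.589 1.919 2.721
vertex 3.491 1.75 3.315
vertex 3.536 1.691 2.224
endloop
endfacet
facet normal -0.144 0.766 -0.626
outer loop
vertex 2.589 1.919 2.721
vertex 3.536 1.691 2.224
vertex 2.609 1.229 1.872
endloop
endfacet
facet normal -0.766 0.490 -0.416
outer loop
vertex 2.589 1.919 2.721
vertex 2.609 1.229 1.872
vertex 1.991 1.004 2.746
endloop
endfacet
facet normal 0.156 0.350 0.924
outer loop
vertex 3.491 1.75 3.315
vertex 2.536 1.326 3.637
vertex 3.451 0.731 3.708
endloop
endfacet
facet normal -0.822 -0.138 0.553
outer loop
vertex 2.536 1.326 3.637
vertex 1.991 1.004 2.746
vertex 2.524 0.269 3.356
endloop
endfacet
facet normal -0.775 -0.201 -0.600
outer loop
vertex 1.991 1.004 2.746
vertex 2.609 1.229 1.872
vertex 2.569 0.21 2.265
endloop
endfacet
facet normal 0.234 0.247 -0.940
outer loop
vertex 2.609 1.229 1.872
vertex 3.536 1.691 2.224
vertex 3.524 0.634 1.943
endloop
endfacet
facet normal 0.809 0.588 0.002
outer loop
vertex 3.536 1.691 2.224
vertex 3.491 1.75 3.315
vertex 4.069 0.956 2.834
endloop
endfacet
facet normal 0.144 -0.766 0.626
outer loop
vertex 3.471 0.041 2.859
vertex 3.451 0.731 3.708
vertex 2.524 0.269 3.356
endloop
endfacet
facet normal -0.212 -0.976 0.044
outer loop
vertex 3.471 0.041 2.859
vertex 2.524 0.269 3.356
vertex 2.569 0.21 2.265
endloop
endfacet
facet normal 0.191 -0.829 -0.526
outer loop
vertex 3.471 0.041 2.859
vertex 2.569 0.21 2.265
vertex 3.524 0.634 1.943
endloop
endfacet
facet normal 0.796 -0.528 -0.296
outer loop
vertex 3.471 0.041 2.859
vertex 3.524 0.634 1.943
vertex 4.069 0.956 2.834
endloop
endfacet
facet normal 0.766 -0.490 0.416
outer loop
vertex 3.471 0.041 2.859
vertex 4.069 0.956 2.834
vertex 3.451 0.731 3.708
endloop
endfacet
facet normal -0.234 -0.247 0.940
outer loop
vertex 2.524 0.269 3.356
vertex 3.451 0.731 3.708
vertex 2.536 1.326 3.637
endloop
endfacet
facet normal -0.809 -0.588 -0.002
outer loop
vertex 2.569 0.21 2.265
vertex 2.524 0.269 3.356
vertex 1.991 1.004 2.746
endloop
endfacet
facet normal -0.156 -0.350 -0.924
outer loop
vertex 3.524 0.634 1.943
vertex 2.569 0.21 2.265
vertex 2.609 1.229 1.872
endloop
endfacet
facet normal 0.822 0.138 -0.553
outer loop
vertex 4.069 0.956 2.834
vertex 3.524 0.634 1.943
vertex 3.536 1.691 2.224
endloop
endfacet
facet normal 0.775 0.201 0.600
outer loop
vertex 3.451 0.731 3.708
vertex 4.069 0.956 2.834
vertex 3.491 1.75 3.315
endloop
endfacet

endsolid


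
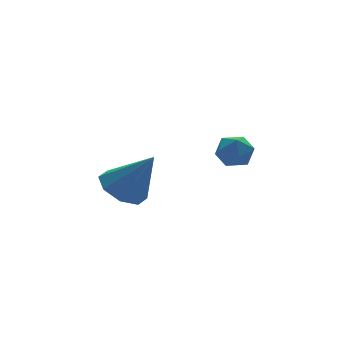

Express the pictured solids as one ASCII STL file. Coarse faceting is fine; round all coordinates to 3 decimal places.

solid 
facet normal 0.090 0.273 0.958
outer loop
vertex 3.197 1.464 -0.782
vertex 3.402 0.748 -0.597
vertex 3.937 1.263 -0.794
endloop
endfacet
facet normal 0.231 0.821 0.522
outer loop
vertex 3.197 1.464 -0.782
vertex 3.937 1.263 -0.794
vertex 3.65 1.701 -1.355
endloop
endfacet
facet normal -0.342 0.933 0.115
outer loop
vertex 3.197 1.464 -0.782
vertex 3.65 1.701 -1.355
vertex 2.937 1.458 -1.505
endloop
endfacet
facet normal -0.839 0.455 0.298
outer loop
vertex 3.197 1.464 -0.782
vertex 2.937 1.458 -1.505
vertex 2.784 0.869 -1.036
endloop
endfacet
facet normal -0.572 0.048 0.819
outer loop
vertex 3.197 1.464 -0.782
vertex 2.784 0.869 -1.036
vertex 3.402 0.748 -0.597
endloop
endfacet
facet normal 0.771 0.629 0.097
outer loop
vertex 3.65 1.701 -1.355
vertex 3.937 1.263 -0.794
vertex 4.136 1.131 -1.524
endloop
endfacet
facet normal 0.541 -0.256 0.801
outer loop
vertex 3.937 1.263 -0.794
vertex 3.402 0.748 -0.597
vertex 3.983 0.542 -1.055
endloop
endfacet
facet normal -0.530 -0.623 0.575
outer loop
vertex 3.402 0.748 -0.597
vertex 2.784 0.869 -1.036
vertex 3.27 0.299 -1.205
endloop
endfacet
facet normal -0.963 0.036 -0.269
outer loop
vertex 2.784 0.869 -1.036
vertex 2.937 1.458 -1.505
vertex 2.983 0.737 -1.766
endloop
endfacet
facet normal -0.157 0.810 -0.564
outer loop
vertex 2.937 1.458 -1.505
vertex 3.65 1.701 -1.355
vertex 3.518 1.252 -1.963
endloop
endfacet
facet normal 0.839 -0.455 -0.298
outer loop
vertex 3.723 0.536 -1.778
vertex 4.136 1.131 -1.524
vertex 3.983 0.542 -1.055
endloop
endfacet
facet normal 0.342 -0.933 -0.115
outer loop
vertex 3.723 0.536 -1.778
vertex 3.983 0.542 -1.055
vertex 3.27 0.299 -1.205
endloop
endfacet
facet normal -0.231 -0.821 -0.522
outer loop
vertex 3.723 0.536 -1.778
vertex 3.27 0.299 -1.205
vertex 2.983 0.737 -1.766
endloop
endfacet
facet normal -0.090 -0.273 -0.958
outer loop
vertex 3.723 0.536 -1.778
vertex 2.983 0.737 -1.766
vertex 3.518 1.252 -1.963
endloop
endfacet
facet normal 0.572 -0.048 -0.819
outer loop
vertex 3.723 0.536 -1.778
vertex 3.518 1.252 -1.963
vertex 4.136 1.131 -1.524
endloop
endfacet
facet normal 0.963 -0.036 0.269
outer loop
vertex 3.983 0.542 -1.055
vertex 4.136 1.131 -1.524
vertex 3.937 1.263 -0.794
endloop
endfacet
facet normal 0.157 -0.810 0.564
outer loop
vertex 3.27 0.299 -1.205
vertex 3.983 0.542 -1.055
vertex 3.402 0.748 -0.597
endloop
endfacet
facet normal -0.771 -0.629 -0.097
outer loop
vertex 2.983 0.737 -1.766
vertex 3.27 0.299 -1.205
vertex 2.784 0.869 -1.036
endloop
endfacet
facet normal -0.541 0.256 -0.801
outer loop
vertex 3.518 1.252 -1.963
vertex 2.983 0.737 -1.766
vertex 2.937 1.458 -1.505
endloop
endfacet
facet normal 0.530 0.623 -0.575
outer loop
vertex 4.136 1.131 -1.524
vertex 3.518 1.252 -1.963
vertex 3.65 1.701 -1.355
endloop
endfacet
facet normal -0.416 0.379 -0.827
outer loop
vertex 0.032 0.801 -2.698
vertex -0.708 1.141 -2.17
vertex 0.155 1.488 -2.445
endloop
endfacet
facet normal 0.986 -0.153 -0.064
outer loop
vertex 0.032 0.801 -2.698
vertex 0.155 1.488 -2.445
vertex 0.108 0.399 -0.55
endloop
endfacet
facet normal -0.415 0.377 -0.828
outer loop
vertex 0.155 1.488 -2.445
vertex -0.708 1.141 -2.17
vertex -0.228 1.972 -2.032
endloop
endfacet
facet normal 0.854 0.441 0.275
outer loop
vertex 0.155 1.488 -2.445
vertex -0.228 1.972 -2.032
vertex 0.108 0.399 -0.55
endloop
endfacet
facet normal -0.417 0.378 -0.827
outer loop
vertex -0.228 1.972 -2.032
vertex -0.708 1.141 -2.17
vertex -0.892 1.968 -1.699
endloop
endfacet
facet normal 0.323 0.685 0.653
outer loop
vertex -0.228 1.972 -2.032
vertex -0.892 1.968 -1.699
vertex 0.108 0.399 -0.55
endloop
endfacet
facet normal -0.416 0.379 -0.827
outer loop
vertex -0.892 1.968 -1.699
vertex -0.708 1.141 -2.17
vertex -1.448 1.48 -1.643
endloop
endfacet
facet normal -0.296 0.435 0.851
outer loop
vertex -0.892 1.968 -1.699
vertex -1.448 1.48 -1.643
vertex 0.108 0.399 -0.55
endloop
endfacet
facet normal -0.416 0.378 -0.827
outer loop
vertex -1.448 1.48 -1.643
vertex -0.708 1.141 -2.17
vertex -1.571 0.793 -1.895
endloop
endfacet
facet normal -0.640 -0.161 0.751
outer loop
vertex -1.448 1.48 -1.643
vertex -1.571 0.793 -1.895
vertex 0.108 0.399 -0.55
endloop
endfacet
facet normal -0.416 0.378 -0.827
outer loop
vertex -1.571 0.793 -1.895
vertex -0.708 1.141 -2.17
vertex -1.188 0.309 -2.309
endloop
endfacet
facet normal -0.508 -0.756 0.413
outer loop
vertex -1.571 0.793 -1.895
vertex -1.188 0.309 -2.309
vertex 0.108 0.399 -0.55
endloop
endfacet
facet normal -0.416 0.378 -0.827
outer loop
vertex -1.188 0.309 -2.309
vertex -0.708 1.141 -2.17
vertex -0.524 0.313 -2.641
endloop
endfacet
facet normal 0.023 -0.999 0.034
outer loop
vertex -1.188 0.309 -2.309
vertex -0.524 0.313 -2.641
vertex 0.108 0.399 -0.55
endloop
endfacet
facet normal -0.416 0.378 -0.827
outer loop
vertex -0.524 0.313 -2.641
vertex -0.708 1.141 -2.17
vertex 0.032 0.801 -2.698
endloop
endfacet
facet normal 0.641 -0.750 -0.163
outer loop
vertex -0.524 0.313 -2.641
vertex 0.032 0.801 -2.698
vertex 0.108 0.399 -0.55
endloop
endfacet

endsolid


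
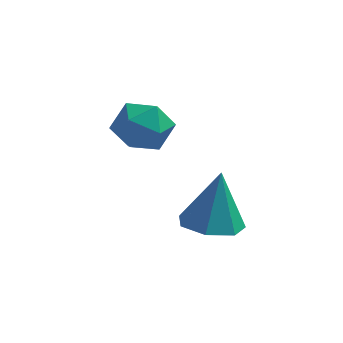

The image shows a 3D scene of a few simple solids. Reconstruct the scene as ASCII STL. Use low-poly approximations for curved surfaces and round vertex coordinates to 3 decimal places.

solid 
facet normal -0.098 -0.231 -0.968
outer loop
vertex 3.854 -0.531 -3.454
vertex 3.051 0.079 -3.518
vertex 4.025 0.301 -3.67
endloop
endfacet
facet normal 0.929 -0.098 0.357
outer loop
vertex 3.854 -0.531 -3.454
vertex 4.025 0.301 -3.67
vertex 3.249 0.541 -1.582
endloop
endfacet
facet normal -0.099 -0.230 -0.968
outer loop
vertex 4.025 0.301 -3.67
vertex 3.051 0.079 -3.518
vertex 3.463 0.966 -3.771
endloop
endfacet
facet normal 0.734 0.650 0.198
outer loop
vertex 4.025 0.301 -3.67
vertex 3.463 0.966 -3.771
vertex 3.249 0.541 -1.582
endloop
endfacet
facet normal -0.098 -0.231 -0.968
outer loop
vertex 3.463 0.966 -3.771
vertex 3.051 0.079 -3.518
vertex 2.591 0.963 -3.682
endloop
endfacet
facet normal 0.016 0.981 0.192
outer loop
vertex 3.463 0.966 -3.771
vertex 2.591 0.963 -3.682
vertex 3.249 0.541 -1.582
endloop
endfacet
facet normal -0.099 -0.231 -0.968
outer loop
vertex 2.591 0.963 -3.682
vertex 3.051 0.079 -3.518
vertex 2.066 0.294 -3.469
endloop
endfacet
facet normal -0.683 0.645 0.344
outer loop
vertex 2.591 0.963 -3.682
vertex 2.066 0.294 -3.469
vertex 3.249 0.541 -1.582
endloop
endfacet
facet normal -0.099 -0.231 -0.968
outer loop
vertex 2.066 0.294 -3.469
vertex 3.051 0.079 -3.518
vertex 2.283 -0.536 -3.293
endloop
endfacet
facet normal -0.836 -0.105 0.538
outer loop
vertex 2.066 0.294 -3.469
vertex 2.283 -0.536 -3.293
vertex 3.249 0.541 -1.582
endloop
endfacet
facet normal -0.098 -0.231 -0.968
outer loop
vertex 2.283 -0.536 -3.293
vertex 3.051 0.079 -3.518
vertex 3.078 -0.904 -3.286
endloop
endfacet
facet normal -0.331 -0.703 0.629
outer loop
vertex 2.283 -0.536 -3.293
vertex 3.078 -0.904 -3.286
vertex 3.249 0.541 -1.582
endloop
endfacet
facet normal -0.098 -0.231 -0.968
outer loop
vertex 3.078 -0.904 -3.286
vertex 3.051 0.079 -3.518
vertex 3.854 -0.531 -3.454
endloop
endfacet
facet normal 0.456 -0.701 0.549
outer loop
vertex 3.078 -0.904 -3.286
vertex 3.854 -0.531 -3.454
vertex 3.249 0.541 -1.582
endloop
endfacet
facet normal -0.169 -0.135 0.976
outer loop
vertex -0.244 3.419 -0.856
vertex 0.079 2.411 -0.94
vertex 0.78 3.175 -0.713
endloop
endfacet
facet normal 0.012 0.542 0.840
outer loop
vertex -0.244 3.419 -0.856
vertex 0.78 3.175 -0.713
vertex 0.512 4.041 -1.268
endloop
endfacet
facet normal -0.459 0.806 0.374
outer loop
vertex -0.244 3.419 -0.856
vertex 0.512 4.041 -1.268
vertex -0.354 3.811 -1.837
endloop
endfacet
facet normal -0.931 0.292 0.221
outer loop
vertex -0.244 3.419 -0.856
vertex -0.354 3.811 -1.837
vertex -0.622 2.803 -1.634
endloop
endfacet
facet normal -0.750 -0.290 0.594
outer loop
vertex -0.244 3.419 -0.856
vertex -0.622 2.803 -1.634
vertex 0.079 2.411 -0.94
endloop
endfacet
facet normal 0.654 0.541 0.529
outer loop
vertex 0.512 4.041 -1.268
vertex 0.78 3.175 -0.713
vertex 1.302 3.417 -1.606
endloop
endfacet
facet normal 0.362 -0.555 0.749
outer loop
vertex 0.78 3.175 -0.713
vertex 0.079 2.411 -0.94
vertex 1.034 2.409 -1.403
endloop
endfacet
facet normal -0.579 -0.804 0.131
outer loop
vertex 0.079 2.411 -0.94
vertex -0.622 2.803 -1.634
vertex 0.168 2.179 -1.972
endloop
endfacet
facet normal -0.871 0.136 -0.472
outer loop
vertex -0.622 2.803 -1.634
vertex -0.354 3.811 -1.837
vertex -0.1 3.045 -2.527
endloop
endfacet
facet normal -0.108 0.968 -0.227
outer loop
vertex -0.354 3.811 -1.837
vertex 0.512 4.041 -1.268
vertex 0.601 3.809 -2.3
endloop
endfacet
facet normal 0.931 -0.292 -0.221
outer loop
vertex 0.924 2.801 -2.384
vertex 1.302 3.417 -1.606
vertex 1.034 2.409 -1.403
endloop
endfacet
facet normal 0.459 -0.806 -0.374
outer loop
vertex 0.924 2.801 -2.384
vertex 1.034 2.409 -1.403
vertex 0.168 2.179 -1.972
endloop
endfacet
facet normal -0.012 -0.542 -0.840
outer loop
vertex 0.924 2.801 -2.384
vertex 0.168 2.179 -1.972
vertex -0.1 3.045 -2.527
endloop
endfacet
facet normal 0.169 0.135 -0.976
outer loop
vertex 0.924 2.801 -2.384
vertex -0.1 3.045 -2.527
vertex 0.601 3.809 -2.3
endloop
endfacet
facet normal 0.750 0.290 -0.594
outer loop
vertex 0.924 2.801 -2.384
vertex 0.601 3.809 -2.3
vertex 1.302 3.417 -1.606
endloop
endfacet
facet normal 0.871 -0.136 0.472
outer loop
vertex 1.034 2.409 -1.403
vertex 1.302 3.417 -1.606
vertex 0.78 3.175 -0.713
endloop
endfacet
facet normal 0.108 -0.968 0.227
outer loop
vertex 0.168 2.179 -1.972
vertex 1.034 2.409 -1.403
vertex 0.079 2.411 -0.94
endloop
endfacet
facet normal -0.654 -0.541 -0.529
outer loop
vertex -0.1 3.045 -2.527
vertex 0.168 2.179 -1.972
vertex -0.622 2.803 -1.634
endloop
endfacet
facet normal -0.362 0.555 -0.749
outer loop
vertex 0.601 3.809 -2.3
vertex -0.1 3.045 -2.527
vertex -0.354 3.811 -1.837
endloop
endfacet
facet normal 0.579 0.804 -0.131
outer loop
vertex 1.302 3.417 -1.606
vertex 0.601 3.809 -2.3
vertex 0.512 4.041 -1.268
endloop
endfacet

endsolid


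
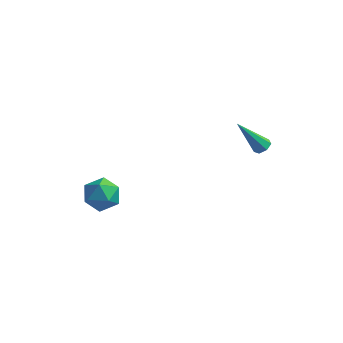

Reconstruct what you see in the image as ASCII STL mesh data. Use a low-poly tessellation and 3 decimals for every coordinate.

solid 
facet normal 0.556 0.200 -0.807
outer loop
vertex 4.915 1.58 2.212
vertex 4.561 1.959 2.062
vertex 4.997 2.011 2.375
endloop
endfacet
facet normal 0.674 -0.370 0.640
outer loop
vertex 4.915 1.58 2.212
vertex 4.997 2.011 2.375
vertex 3.339 1.521 3.838
endloop
endfacet
facet normal 0.556 0.198 -0.807
outer loop
vertex 4.997 2.011 2.375
vertex 4.561 1.959 2.062
vertex 4.751 2.403 2.302
endloop
endfacet
facet normal 0.509 0.456 0.730
outer loop
vertex 4.997 2.011 2.375
vertex 4.751 2.403 2.302
vertex 3.339 1.521 3.838
endloop
endfacet
facet normal 0.555 0.199 -0.808
outer loop
vertex 4.751 2.403 2.302
vertex 4.561 1.959 2.062
vertex 4.361 2.46 2.048
endloop
endfacet
facet normal -0.129 0.907 0.402
outer loop
vertex 4.751 2.403 2.302
vertex 4.361 2.46 2.048
vertex 3.339 1.521 3.838
endloop
endfacet
facet normal 0.556 0.200 -0.807
outer loop
vertex 4.361 2.46 2.048
vertex 4.561 1.959 2.062
vertex 4.122 2.14 1.804
endloop
endfacet
facet normal -0.760 0.642 -0.097
outer loop
vertex 4.361 2.46 2.048
vertex 4.122 2.14 1.804
vertex 3.339 1.521 3.838
endloop
endfacet
facet normal 0.556 0.199 -0.807
outer loop
vertex 4.122 2.14 1.804
vertex 4.561 1.959 2.062
vertex 4.213 1.683 1.754
endloop
endfacet
facet normal -0.909 -0.138 -0.392
outer loop
vertex 4.122 2.14 1.804
vertex 4.213 1.683 1.754
vertex 3.339 1.521 3.838
endloop
endfacet
facet normal 0.556 0.199 -0.807
outer loop
vertex 4.213 1.683 1.754
vertex 4.561 1.959 2.062
vertex 4.566 1.434 1.936
endloop
endfacet
facet normal -0.463 -0.847 -0.260
outer loop
vertex 4.213 1.683 1.754
vertex 4.566 1.434 1.936
vertex 3.339 1.521 3.838
endloop
endfacet
facet normal 0.555 0.199 -0.807
outer loop
vertex 4.566 1.434 1.936
vertex 4.561 1.959 2.062
vertex 4.915 1.58 2.212
endloop
endfacet
facet normal 0.240 -0.950 0.199
outer loop
vertex 4.566 1.434 1.936
vertex 4.915 1.58 2.212
vertex 3.339 1.521 3.838
endloop
endfacet
facet normal 0.239 0.351 0.906
outer loop
vertex -2.669 -1.444 0.09
vertex -2.478 -2.454 0.431
vertex -1.678 -1.87 -0.006
endloop
endfacet
facet normal 0.395 0.828 0.398
outer loop
vertex -2.669 -1.444 0.09
vertex -1.678 -1.87 -0.006
vertex -2.096 -1.282 -0.815
endloop
endfacet
facet normal -0.208 0.977 0.043
outer loop
vertex -2.669 -1.444 0.09
vertex -2.096 -1.282 -0.815
vertex -3.154 -1.504 -0.877
endloop
endfacet
facet normal -0.734 0.592 0.332
outer loop
vertex -2.669 -1.444 0.09
vertex -3.154 -1.504 -0.877
vertex -3.39 -2.228 -0.107
endloop
endfacet
facet normal -0.459 0.205 0.864
outer loop
vertex -2.669 -1.444 0.09
vertex -3.39 -2.228 -0.107
vertex -2.478 -2.454 0.431
endloop
endfacet
facet normal 0.850 0.524 -0.058
outer loop
vertex -2.096 -1.282 -0.815
vertex -1.678 -1.87 -0.006
vertex -1.55 -2.192 -1.033
endloop
endfacet
facet normal 0.598 -0.249 0.762
outer loop
vertex -1.678 -1.87 -0.006
vertex -2.478 -2.454 0.431
vertex -1.786 -2.916 -0.263
endloop
endfacet
facet normal -0.530 -0.485 0.695
outer loop
vertex -2.478 -2.454 0.431
vertex -3.39 -2.228 -0.107
vertex -2.844 -3.138 -0.325
endloop
endfacet
facet normal -0.976 0.142 -0.166
outer loop
vertex -3.39 -2.228 -0.107
vertex -3.154 -1.504 -0.877
vertex -3.262 -2.55 -1.134
endloop
endfacet
facet normal -0.123 0.765 -0.632
outer loop
vertex -3.154 -1.504 -0.877
vertex -2.096 -1.282 -0.815
vertex -2.462 -1.966 -1.571
endloop
endfacet
facet normal 0.734 -0.592 -0.332
outer loop
vertex -2.271 -2.976 -1.23
vertex -1.55 -2.192 -1.033
vertex -1.786 -2.916 -0.263
endloop
endfacet
facet normal 0.208 -0.977 -0.043
outer loop
vertex -2.271 -2.976 -1.23
vertex -1.786 -2.916 -0.263
vertex -2.844 -3.138 -0.325
endloop
endfacet
facet normal -0.395 -0.828 -0.398
outer loop
vertex -2.271 -2.976 -1.23
vertex -2.844 -3.138 -0.325
vertex -3.262 -2.55 -1.134
endloop
endfacet
facet normal -0.239 -0.351 -0.906
outer loop
vertex -2.271 -2.976 -1.23
vertex -3.262 -2.55 -1.134
vertex -2.462 -1.966 -1.571
endloop
endfacet
facet normal 0.459 -0.205 -0.864
outer loop
vertex -2.271 -2.976 -1.23
vertex -2.462 -1.966 -1.571
vertex -1.55 -2.192 -1.033
endloop
endfacet
facet normal 0.976 -0.142 0.166
outer loop
vertex -1.786 -2.916 -0.263
vertex -1.55 -2.192 -1.033
vertex -1.678 -1.87 -0.006
endloop
endfacet
facet normal 0.123 -0.765 0.632
outer loop
vertex -2.844 -3.138 -0.325
vertex -1.786 -2.916 -0.263
vertex -2.478 -2.454 0.431
endloop
endfacet
facet normal -0.850 -0.524 0.058
outer loop
vertex -3.262 -2.55 -1.134
vertex -2.844 -3.138 -0.325
vertex -3.39 -2.228 -0.107
endloop
endfacet
facet normal -0.598 0.249 -0.762
outer loop
vertex -2.462 -1.966 -1.571
vertex -3.262 -2.55 -1.134
vertex -3.154 -1.504 -0.877
endloop
endfacet
facet normal 0.530 0.485 -0.695
outer loop
vertex -1.55 -2.192 -1.033
vertex -2.462 -1.966 -1.571
vertex -2.096 -1.282 -0.815
endloop
endfacet

endsolid


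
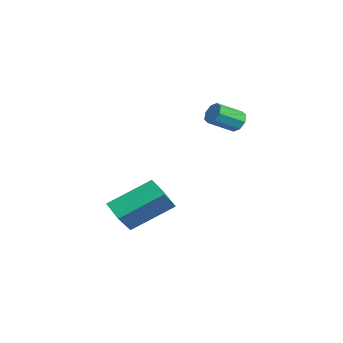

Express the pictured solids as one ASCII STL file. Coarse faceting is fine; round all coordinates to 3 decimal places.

solid 
facet normal -0.560 0.438 -0.703
outer loop
vertex -1.395 0.953 -1.841
vertex -0.525 1.27 -2.337
vertex -1.384 -0.902 -3.004
endloop
endfacet
facet normal -0.828 -0.301 0.472
outer loop
vertex -0.555 -1.55 -1.963
vertex -1.395 0.953 -1.841
vertex -1.384 -0.902 -3.004
endloop
endfacet
facet normal -0.560 0.438 -0.704
outer loop
vertex -1.384 -0.902 -3.004
vertex -0.525 1.27 -2.337
vertex -0.514 -0.586 -3.5
endloop
endfacet
facet normal 0.005 -0.847 -0.531
outer loop
vertex -0.514 -0.586 -3.5
vertex -0.555 -1.55 -1.963
vertex -1.384 -0.902 -3.004
endloop
endfacet
facet normal -0.006 0.847 0.532
outer loop
vertex -1.395 0.953 -1.841
vertex 0.304 0.622 -1.296
vertex -0.525 1.27 -2.337
endloop
endfacet
facet normal -0.828 -0.301 0.473
outer loop
vertex -0.566 0.306 -0.8
vertex -1.395 0.953 -1.841
vertex -0.555 -1.55 -1.963
endloop
endfacet
facet normal -0.005 0.847 0.531
outer loop
vertex -0.566 0.306 -0.8
vertex 0.304 0.622 -1.296
vertex -1.395 0.953 -1.841
endloop
endfacet
facet normal 0.828 0.301 -0.472
outer loop
vertex -0.525 1.27 -2.337
vertex 0.304 0.622 -1.296
vertex -0.514 -0.586 -3.5
endloop
endfacet
facet normal 0.006 -0.847 -0.531
outer loop
vertex 0.315 -1.233 -2.459
vertex -0.555 -1.55 -1.963
vertex -0.514 -0.586 -3.5
endloop
endfacet
facet normal 0.828 0.301 -0.472
outer loop
vertex -0.514 -0.586 -3.5
vertex 0.304 0.622 -1.296
vertex 0.315 -1.233 -2.459
endloop
endfacet
facet normal 0.560 -0.437 0.703
outer loop
vertex 0.315 -1.233 -2.459
vertex -0.566 0.306 -0.8
vertex -0.555 -1.55 -1.963
endloop
endfacet
facet normal 0.560 -0.438 0.703
outer loop
vertex 0.304 0.622 -1.296
vertex -0.566 0.306 -0.8
vertex 0.315 -1.233 -2.459
endloop
endfacet
facet normal -0.163 0.860 -0.483
outer loop
vertex -0.475 3.625 1.656
vertex -0.664 3.85 2.121
vertex -0.171 3.809 1.881
endloop
endfacet
facet normal 0.672 -0.262 -0.693
outer loop
vertex -0.475 3.625 1.656
vertex -0.171 3.809 1.881
vertex -0.266 2.524 2.275
endloop
endfacet
facet normal 0.672 -0.262 -0.693
outer loop
vertex -0.266 2.524 2.275
vertex -0.171 3.809 1.881
vertex 0.038 2.708 2.5
endloop
endfacet
facet normal 0.161 -0.860 0.485
outer loop
vertex -0.266 2.524 2.275
vertex 0.038 2.708 2.5
vertex -0.456 2.75 2.739
endloop
endfacet
facet normal -0.164 0.859 -0.484
outer loop
vertex -0.171 3.809 1.881
vertex -0.664 3.85 2.121
vertex -0.156 4.018 2.247
endloop
endfacet
facet normal 0.986 0.124 -0.111
outer loop
vertex -0.171 3.809 1.881
vertex -0.156 4.018 2.247
vertex 0.038 2.708 2.5
endloop
endfacet
facet normal 0.986 0.124 -0.111
outer loop
vertex 0.038 2.708 2.5
vertex -0.156 4.018 2.247
vertex 0.053 2.917 2.866
endloop
endfacet
facet normal 0.161 -0.860 0.484
outer loop
vertex 0.038 2.708 2.5
vertex 0.053 2.917 2.866
vertex -0.456 2.75 2.739
endloop
endfacet
facet normal -0.164 0.860 -0.484
outer loop
vertex -0.156 4.018 2.247
vertex -0.664 3.85 2.121
vertex -0.438 4.128 2.538
endloop
endfacet
facet normal 0.723 0.438 0.535
outer loop
vertex -0.156 4.018 2.247
vertex -0.438 4.128 2.538
vertex 0.053 2.917 2.866
endloop
endfacet
facet normal 0.722 0.438 0.536
outer loop
vertex 0.053 2.917 2.866
vertex -0.438 4.128 2.538
vertex -0.23 3.027 3.157
endloop
endfacet
facet normal 0.162 -0.861 0.483
outer loop
vertex 0.053 2.917 2.866
vertex -0.23 3.027 3.157
vertex -0.456 2.75 2.739
endloop
endfacet
facet normal -0.162 0.859 -0.485
outer loop
vertex -0.438 4.128 2.538
vertex -0.664 3.85 2.121
vertex -0.854 4.076 2.585
endloop
endfacet
facet normal 0.036 0.495 0.868
outer loop
vertex -0.438 4.128 2.538
vertex -0.854 4.076 2.585
vertex -0.23 3.027 3.157
endloop
endfacet
facet normal 0.036 0.495 0.868
outer loop
vertex -0.23 3.027 3.157
vertex -0.854 4.076 2.585
vertex -0.645 2.975 3.204
endloop
endfacet
facet normal 0.162 -0.861 0.483
outer loop
vertex -0.23 3.027 3.157
vertex -0.645 2.975 3.204
vertex -0.456 2.75 2.739
endloop
endfacet
facet normal -0.161 0.860 -0.485
outer loop
vertex -0.854 4.076 2.585
vertex -0.664 3.85 2.121
vertex -1.158 3.892 2.36
endloop
endfacet
facet normal -0.672 0.262 0.693
outer loop
vertex -0.854 4.076 2.585
vertex -1.158 3.892 2.36
vertex -0.645 2.975 3.204
endloop
endfacet
facet normal -0.672 0.262 0.693
outer loop
vertex -0.645 2.975 3.204
vertex -1.158 3.892 2.36
vertex -0.949 2.791 2.979
endloop
endfacet
facet normal 0.163 -0.860 0.483
outer loop
vertex -0.645 2.975 3.204
vertex -0.949 2.791 2.979
vertex -0.456 2.75 2.739
endloop
endfacet
facet normal -0.161 0.860 -0.484
outer loop
vertex -1.158 3.892 2.36
vertex -0.664 3.85 2.121
vertex -1.173 3.683 1.994
endloop
endfacet
facet normal -0.986 -0.124 0.111
outer loop
vertex -1.158 3.892 2.36
vertex -1.173 3.683 1.994
vertex -0.949 2.791 2.979
endloop
endfacet
facet normal -0.986 -0.124 0.111
outer loop
vertex -0.949 2.791 2.979
vertex -1.173 3.683 1.994
vertex -0.964 2.582 2.613
endloop
endfacet
facet normal 0.164 -0.859 0.484
outer loop
vertex -0.949 2.791 2.979
vertex -0.964 2.582 2.613
vertex -0.456 2.75 2.739
endloop
endfacet
facet normal -0.162 0.861 -0.483
outer loop
vertex -1.173 3.683 1.994
vertex -0.664 3.85 2.121
vertex -0.89 3.573 1.703
endloop
endfacet
facet normal -0.722 -0.438 -0.536
outer loop
vertex -1.173 3.683 1.994
vertex -0.89 3.573 1.703
vertex -0.964 2.582 2.613
endloop
endfacet
facet normal -0.723 -0.437 -0.535
outer loop
vertex -0.964 2.582 2.613
vertex -0.89 3.573 1.703
vertex -0.682 2.472 2.322
endloop
endfacet
facet normal 0.164 -0.860 0.484
outer loop
vertex -0.964 2.582 2.613
vertex -0.682 2.472 2.322
vertex -0.456 2.75 2.739
endloop
endfacet
facet normal -0.162 0.861 -0.483
outer loop
vertex -0.89 3.573 1.703
vertex -0.664 3.85 2.121
vertex -0.475 3.625 1.656
endloop
endfacet
facet normal -0.036 -0.495 -0.868
outer loop
vertex -0.89 3.573 1.703
vertex -0.475 3.625 1.656
vertex -0.682 2.472 2.322
endloop
endfacet
facet normal -0.036 -0.495 -0.868
outer loop
vertex -0.682 2.472 2.322
vertex -0.475 3.625 1.656
vertex -0.266 2.524 2.275
endloop
endfacet
facet normal 0.162 -0.859 0.485
outer loop
vertex -0.682 2.472 2.322
vertex -0.266 2.524 2.275
vertex -0.456 2.75 2.739
endloop
endfacet

endsolid
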